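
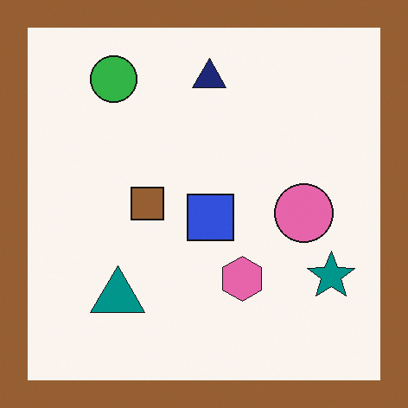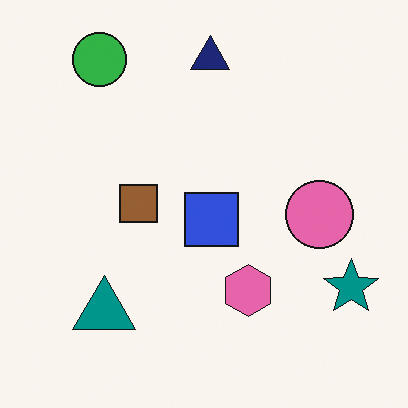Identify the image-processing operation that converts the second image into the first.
This is the original image framed with a brown border.

A solid brown frame runs around the edge of the first image, with the content slightly shrunk inside it.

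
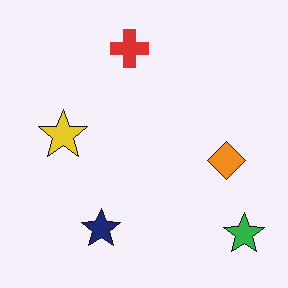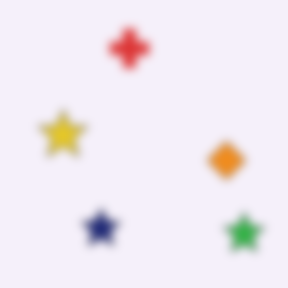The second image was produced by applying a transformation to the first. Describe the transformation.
The transformation is: moderately blurred.

Shape edges and outlines are uniformly softened across the whole image.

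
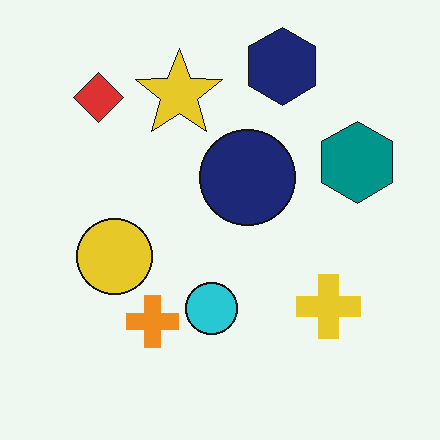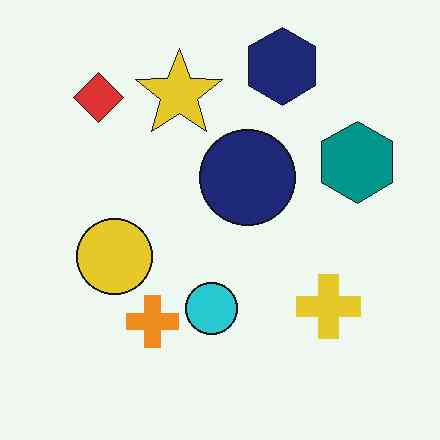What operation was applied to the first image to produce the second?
The second image is the first JPEG-compressed with visible artifacts.

Blocky 8×8 compression artifacts appear around shape edges and the flat background shows ringing — characteristic JPEG degradation.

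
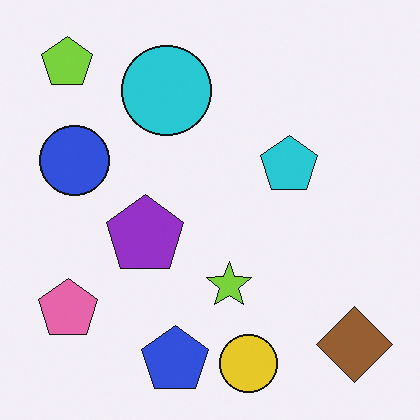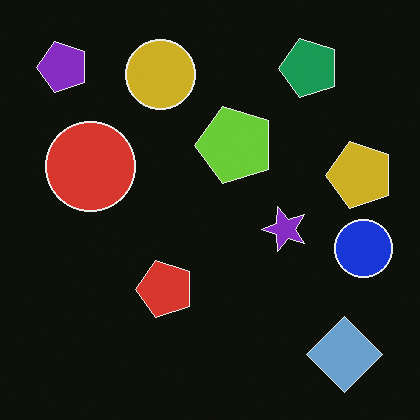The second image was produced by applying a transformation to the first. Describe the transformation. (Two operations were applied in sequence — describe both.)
The second image is the first color-inverted (negative), then transposed (reflected across the top-left ↔ bottom-right diagonal).

The light background has become dark and every shape's color is its complement — a photographic negative. Shapes have swapped their row and column positions — what was in the top-right is now in the bottom-left — a diagonal reflection.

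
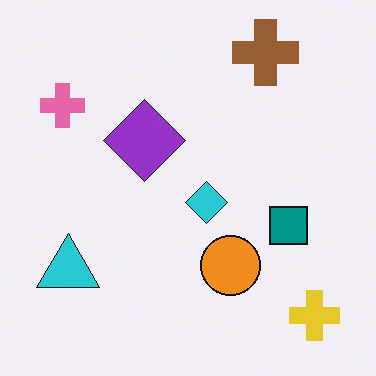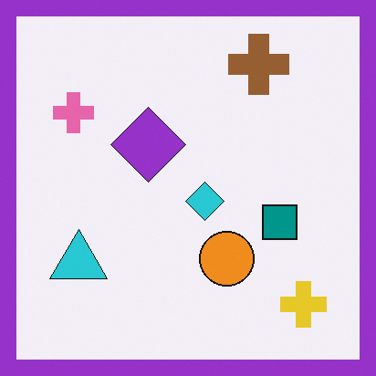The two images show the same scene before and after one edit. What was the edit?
The second image is the first framed with a purple border.

A solid purple frame runs around the edge of the second image, with the content slightly shrunk inside it.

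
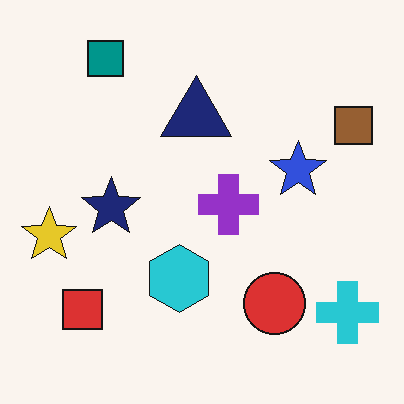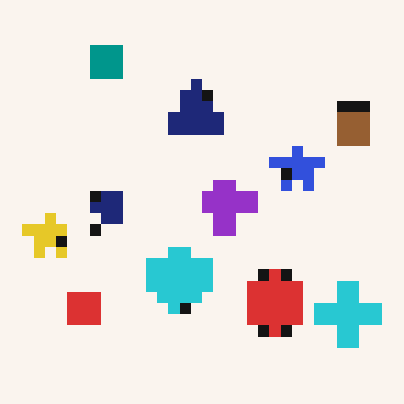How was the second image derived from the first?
This is the original image coarsely pixelated.

Shapes are reduced to large square blocks; fine edges and outlines are lost — a downscale-then-upscale (mosaic) effect.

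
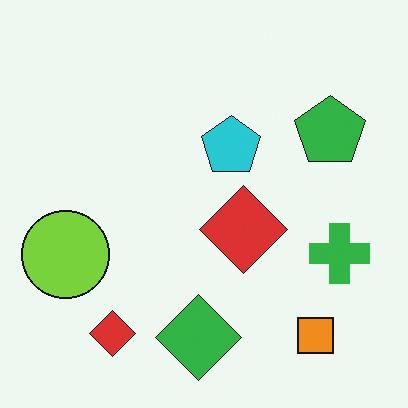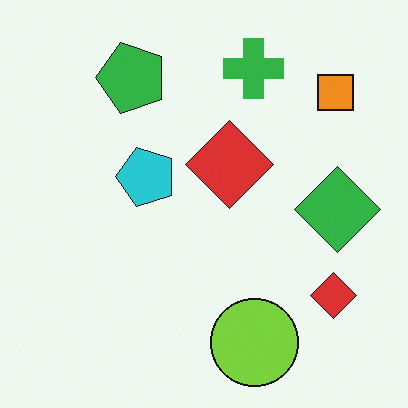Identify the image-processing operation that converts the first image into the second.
Rotated 90° counter-clockwise.

The orange square sits in the bottom-right of the first image and the top-right of the second — consistent with a whole-image 90° counter-clockwise rotation.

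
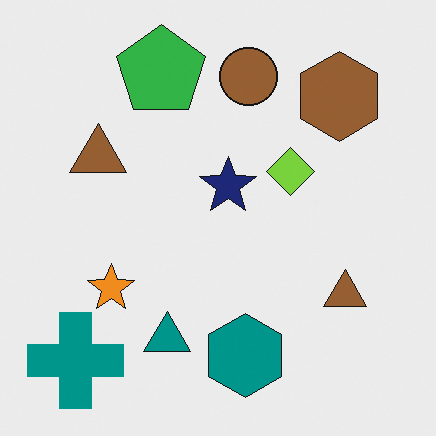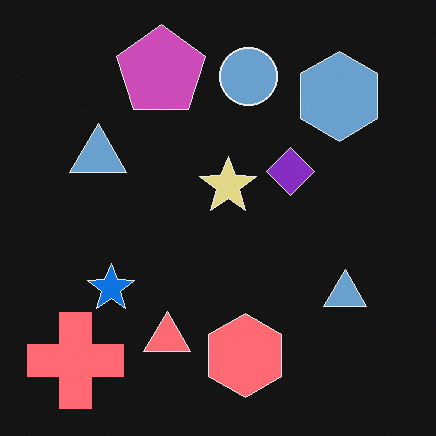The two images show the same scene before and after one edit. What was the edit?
The image was color-inverted (negative).

The light background has become dark and every shape's color is its complement — a photographic negative.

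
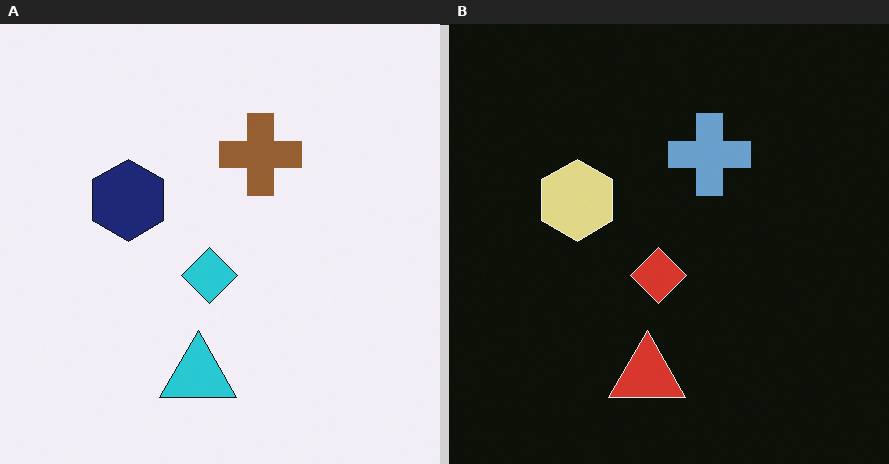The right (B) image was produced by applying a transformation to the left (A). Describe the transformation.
The image was color-inverted (negative).

The light background has become dark and every shape's color is its complement — a photographic negative.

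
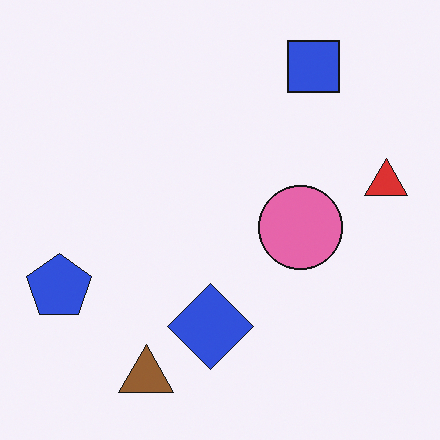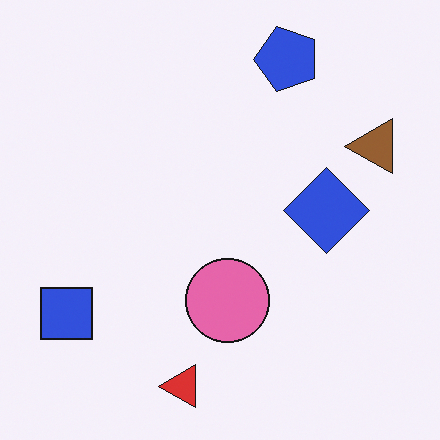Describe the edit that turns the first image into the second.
The transformation is: transposed (reflected across the top-left ↔ bottom-right diagonal).

Shapes have swapped their row and column positions — what was in the top-right is now in the bottom-left — a diagonal reflection.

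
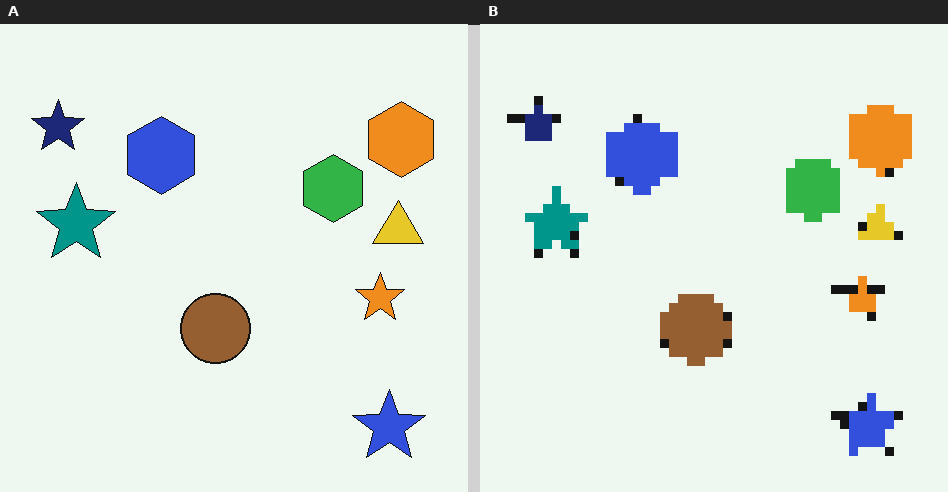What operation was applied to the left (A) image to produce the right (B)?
The image was heavily pixelated into large blocks.

Shapes are reduced to large square blocks; fine edges and outlines are lost — a downscale-then-upscale (mosaic) effect.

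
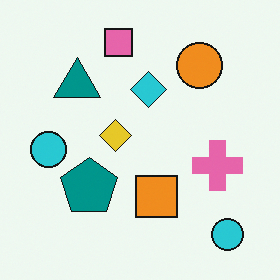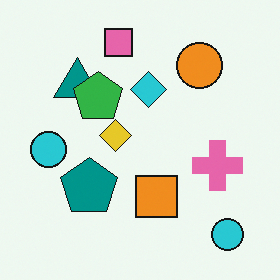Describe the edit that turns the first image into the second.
The second image is the first overlaid with an additional green pentagon.

A green pentagon appears in the second image that is absent from the first.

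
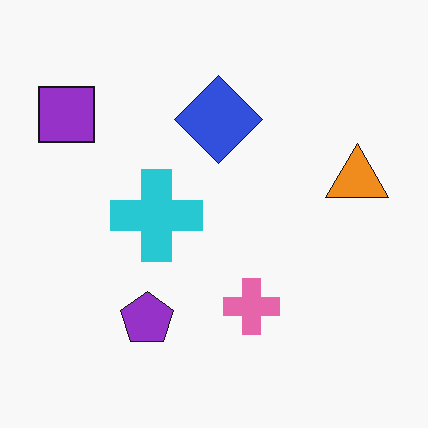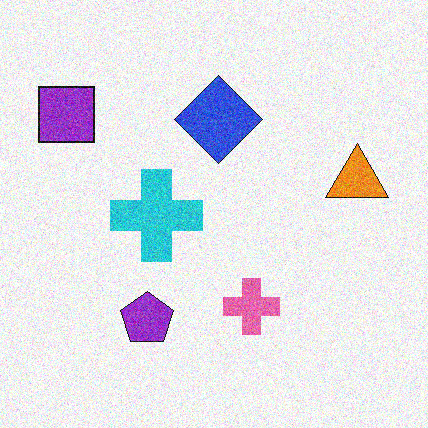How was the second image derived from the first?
The transformation is: degraded with visible gaussian noise.

Random speckle covers the whole image, including the flat background.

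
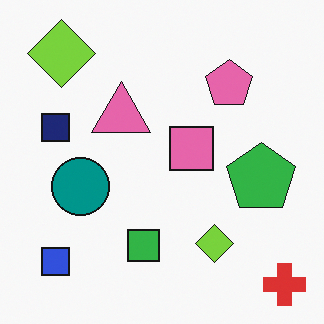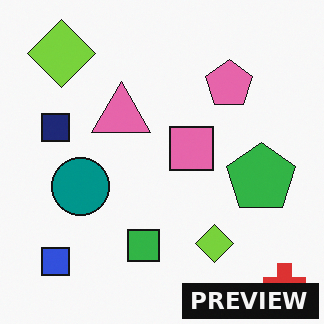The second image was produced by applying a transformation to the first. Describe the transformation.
It was watermarked with the text "PREVIEW" in the lower-right corner.

A dark label reading "PREVIEW" appears in the lower-right corner.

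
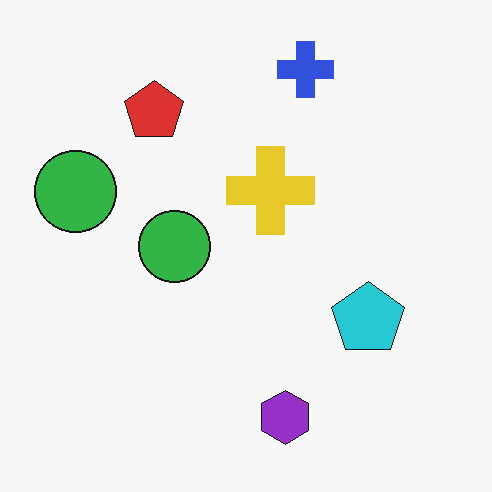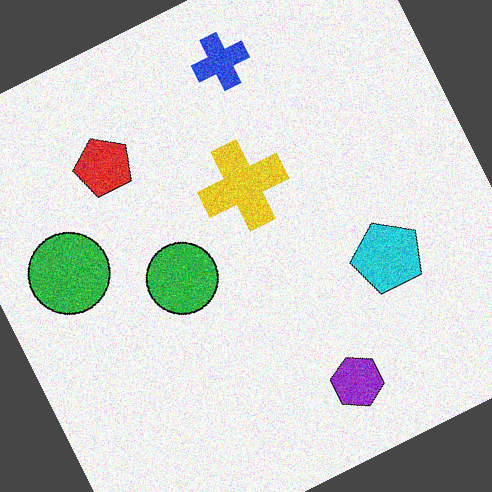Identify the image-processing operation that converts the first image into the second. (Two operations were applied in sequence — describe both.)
The transformation is: degraded with moderate additive noise, then rotated counter-clockwise by a moderate amount.

Random speckle covers the whole image, including the flat background. Every shape is tilted by the same angle and the image corners show triangular fill wedges — a whole-image rotation by a non-right angle.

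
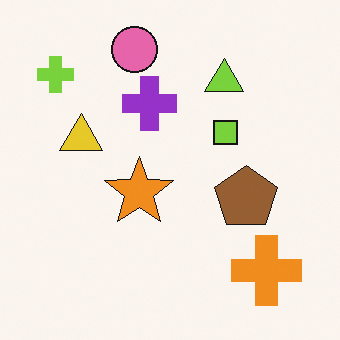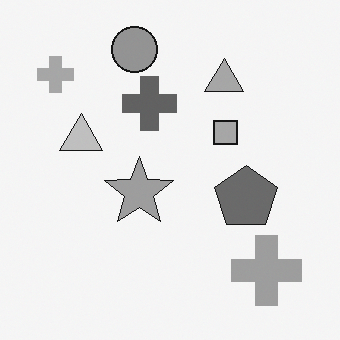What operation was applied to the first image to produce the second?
It was converted to grayscale.

All color is removed — every shape is now a shade of grey.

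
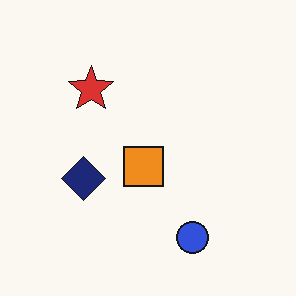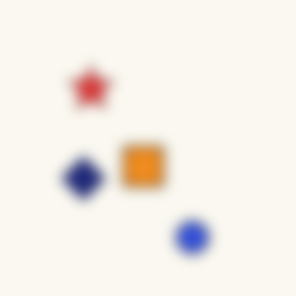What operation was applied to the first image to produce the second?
Strongly gaussian-blurred.

Shape edges and outlines are uniformly softened across the whole image.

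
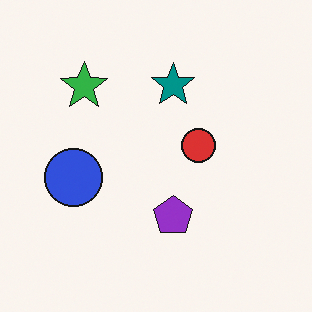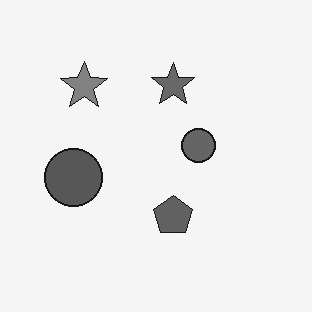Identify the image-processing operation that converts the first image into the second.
The second image is the first converted to grayscale.

All color is removed — every shape is now a shade of grey.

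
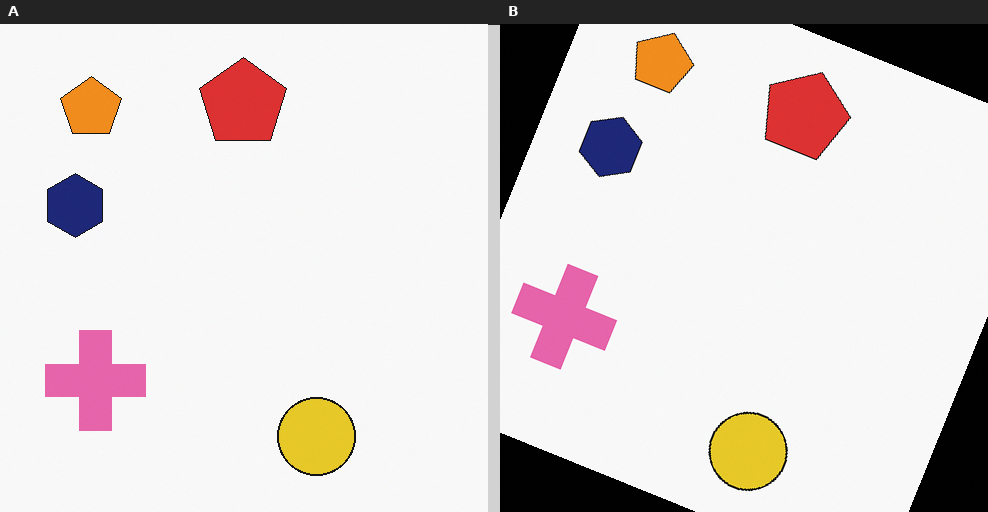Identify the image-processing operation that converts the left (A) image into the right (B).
It was rotated clockwise by a clearly visible amount.

Every shape is tilted by the same angle and the image corners show triangular fill wedges — a whole-image rotation by a non-right angle.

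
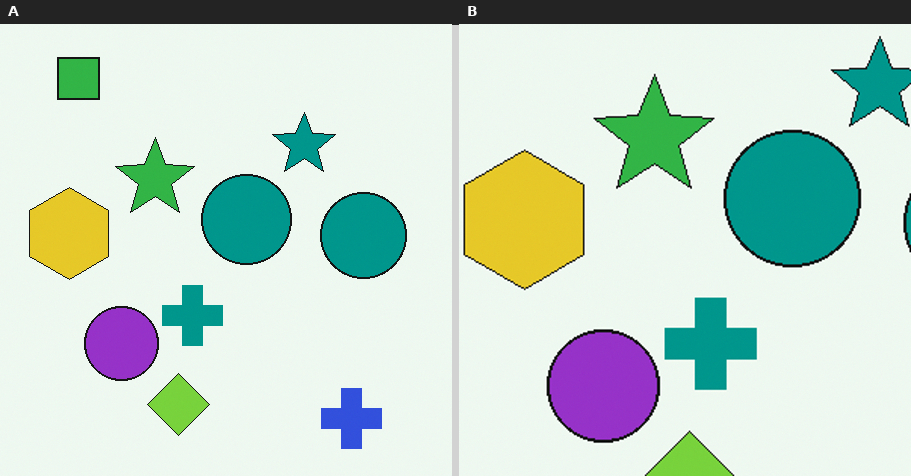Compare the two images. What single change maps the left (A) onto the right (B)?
Cropped slightly and scaled back up.

The visible shapes are larger and the field of view is narrower; shapes near the original edges may be partly or wholly outside the frame — a crop-and-rescale.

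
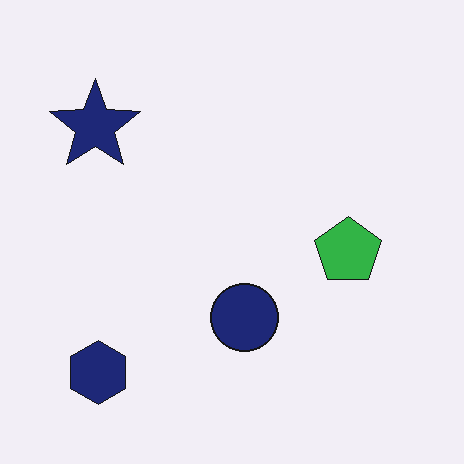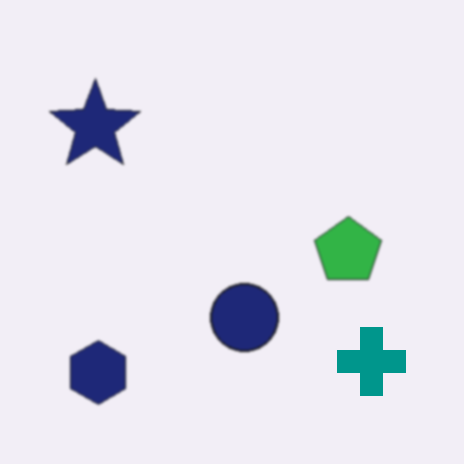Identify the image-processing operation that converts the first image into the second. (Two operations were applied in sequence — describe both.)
Given a subtle gaussian blur, then overlaid with an additional teal cross.

Shape edges and outlines are uniformly softened across the whole image. A teal cross appears in the second image that is absent from the first.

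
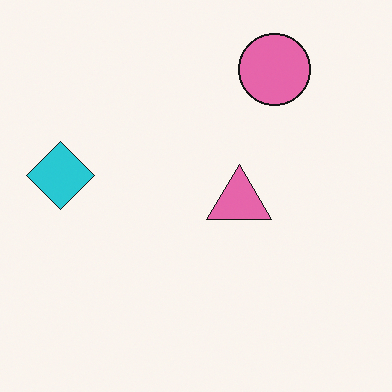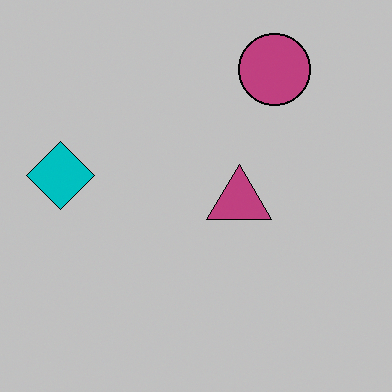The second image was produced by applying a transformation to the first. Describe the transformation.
Heavily posterized to just a handful of flat colors.

Each flat color has snapped to a coarser quantized level — most visibly, the near-white background has dropped to a flat grey.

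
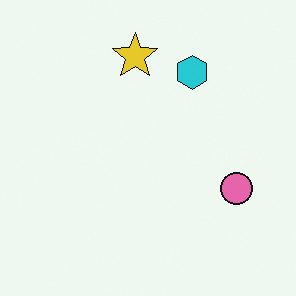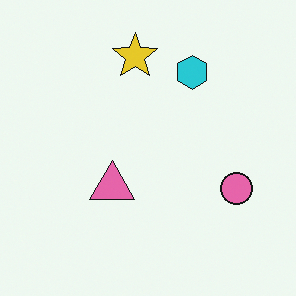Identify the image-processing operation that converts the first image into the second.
Overlaid with an additional pink triangle.

A pink triangle appears in the second image that is absent from the first.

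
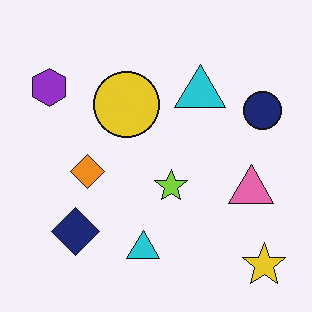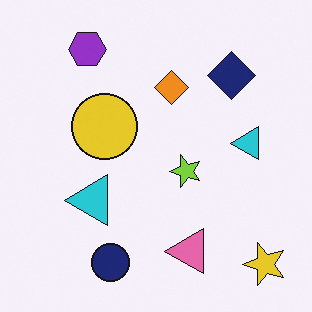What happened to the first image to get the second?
Transposed (reflected across the top-left ↔ bottom-right diagonal).

Shapes have swapped their row and column positions — what was in the top-right is now in the bottom-left — a diagonal reflection.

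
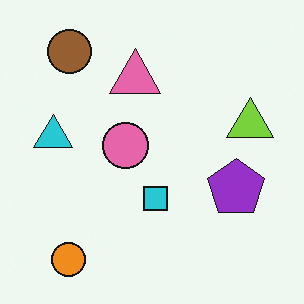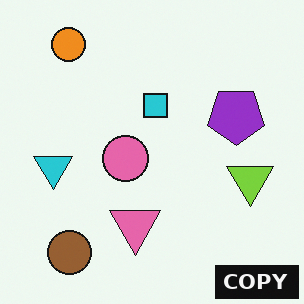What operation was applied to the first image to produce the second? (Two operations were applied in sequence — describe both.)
This is the original image flipped vertically (top ↔ bottom), then watermarked with the text "COPY" in the lower-right corner.

The orange circle is in the bottom-left of the first image and the top-left of the second — shapes on opposite sides of the horizontal midline have swapped in a mirror flip. A dark label reading "COPY" appears in the lower-right corner.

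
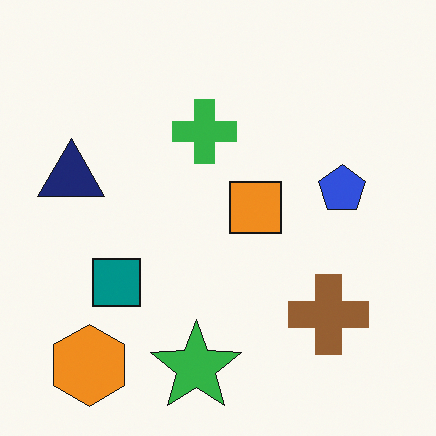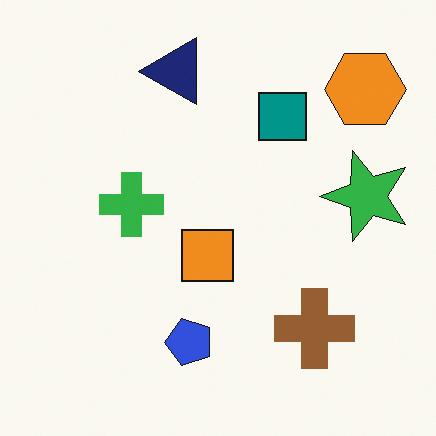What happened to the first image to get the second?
This is the original image transposed (reflected across the top-left ↔ bottom-right diagonal).

Shapes have swapped their row and column positions — what was in the top-right is now in the bottom-left — a diagonal reflection.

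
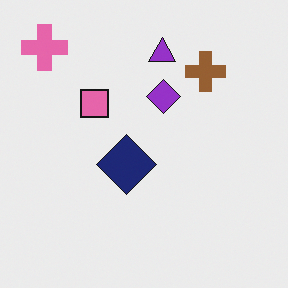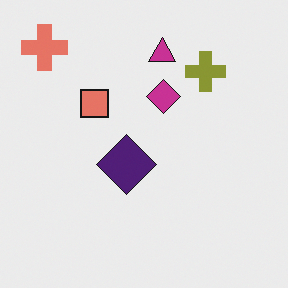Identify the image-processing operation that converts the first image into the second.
The image was hue-shifted slightly.

Every shape's color has rotated by the same amount around the hue wheel — a uniform hue shift.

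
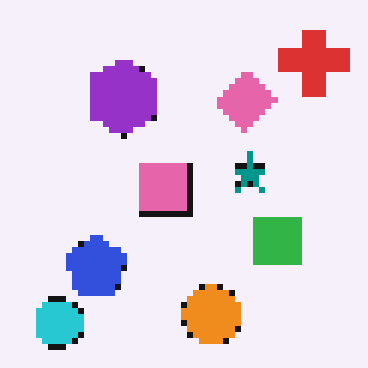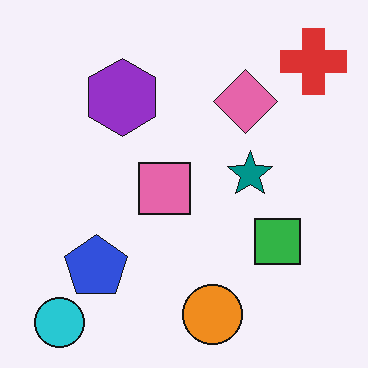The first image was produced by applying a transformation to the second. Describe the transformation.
The image was moderately pixelated.

Shapes are reduced to large square blocks; fine edges and outlines are lost — a downscale-then-upscale (mosaic) effect.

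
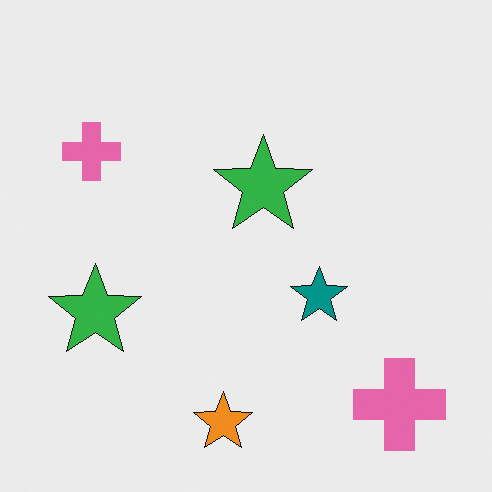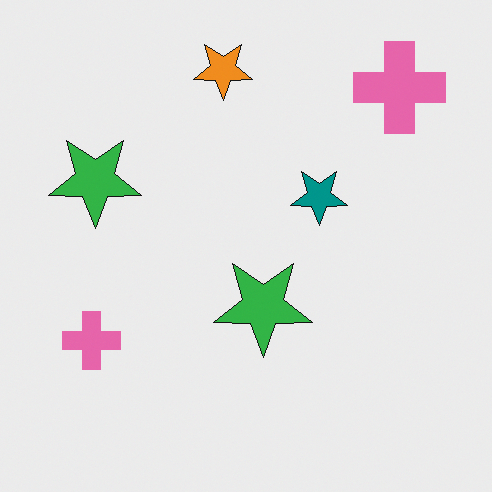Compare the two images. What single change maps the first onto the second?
The transformation is: flipped vertically (top ↔ bottom).

The orange star is in the bottom of the first image and the top of the second — shapes on opposite sides of the horizontal midline have swapped in a mirror flip.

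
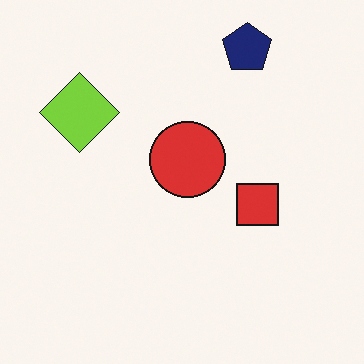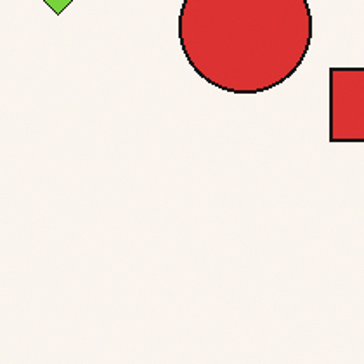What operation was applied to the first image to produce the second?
The transformation is: cropped tightly and scaled back up.

The visible shapes are larger and the field of view is narrower; shapes near the original edges may be partly or wholly outside the frame — a crop-and-rescale.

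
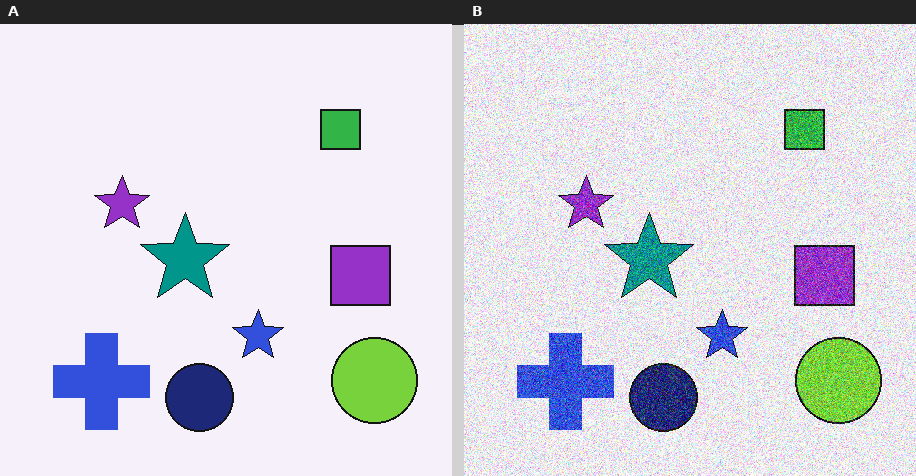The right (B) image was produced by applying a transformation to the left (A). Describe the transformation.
The transformation is: degraded with a thick layer of grain.

Random speckle covers the whole image, including the flat background.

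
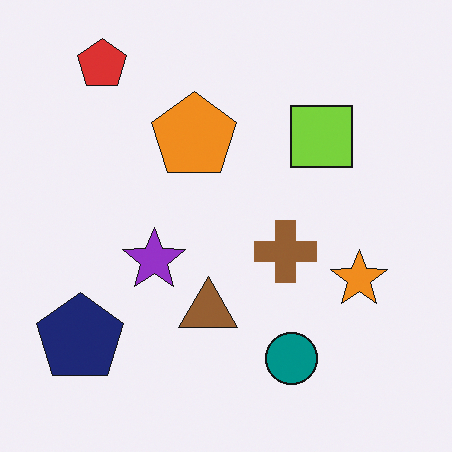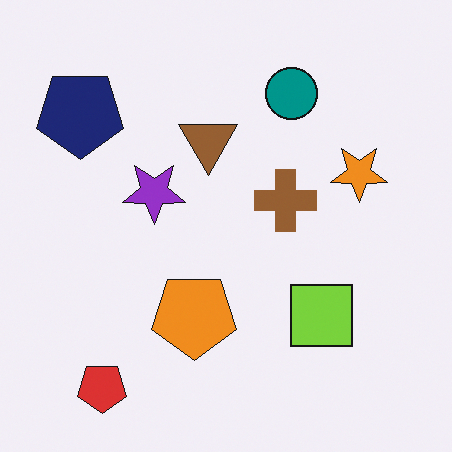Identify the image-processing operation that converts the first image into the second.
This is the original image flipped vertically (top ↔ bottom).

The red pentagon is in the top-left of the first image and the bottom-left of the second — shapes on opposite sides of the horizontal midline have swapped in a mirror flip.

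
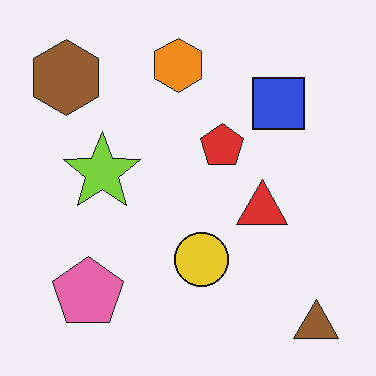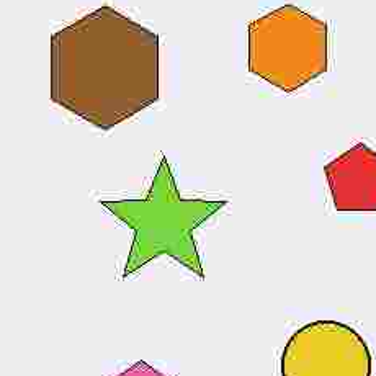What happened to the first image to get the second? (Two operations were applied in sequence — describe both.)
The transformation is: degraded with heavy JPEG compression, then cropped tightly and scaled back up.

Blocky 8×8 compression artifacts appear around shape edges and the flat background shows ringing — characteristic JPEG degradation. The visible shapes are larger and the field of view is narrower; shapes near the original edges may be partly or wholly outside the frame — a crop-and-rescale.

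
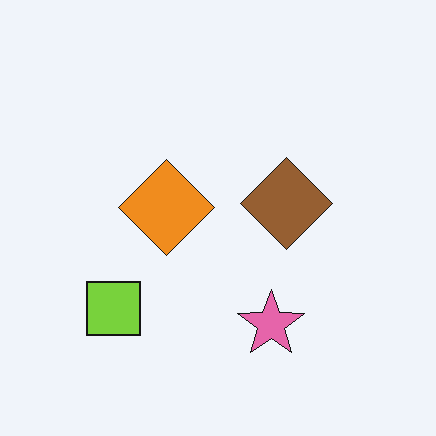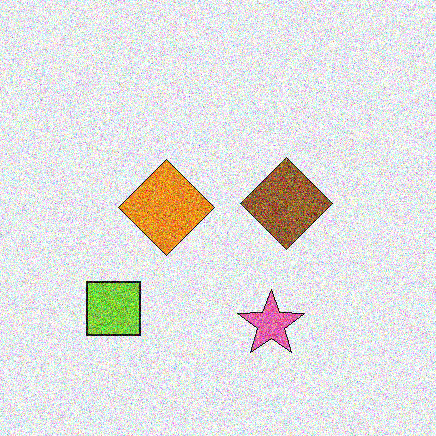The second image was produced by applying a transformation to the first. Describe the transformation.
This is the original image degraded with strong gaussian noise.

Random speckle covers the whole image, including the flat background.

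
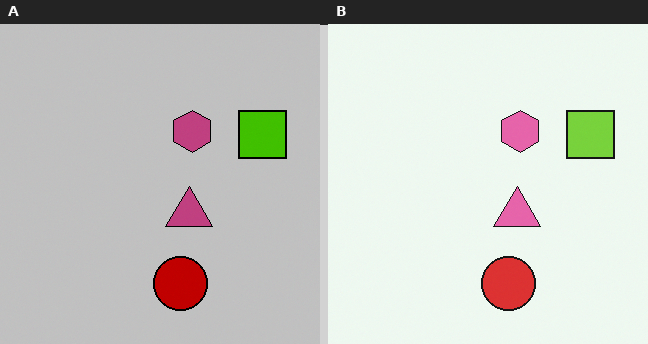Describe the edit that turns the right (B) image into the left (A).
It was heavily posterized to just a handful of flat colors.

Each flat color has snapped to a coarser quantized level — most visibly, the near-white background has dropped to a flat grey.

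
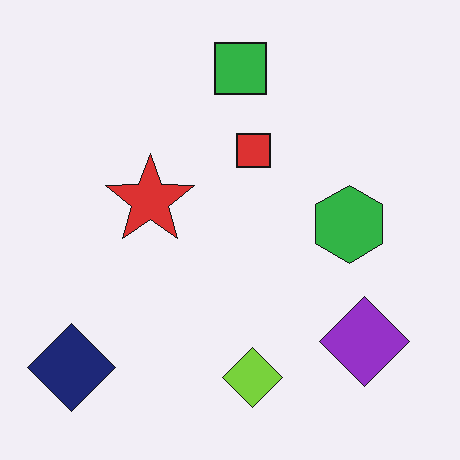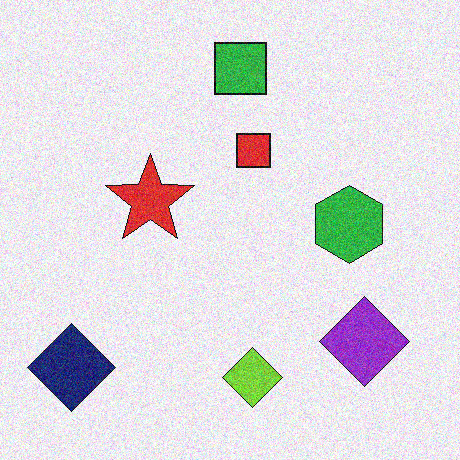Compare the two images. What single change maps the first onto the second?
This is the original image degraded with visible gaussian noise.

Random speckle covers the whole image, including the flat background.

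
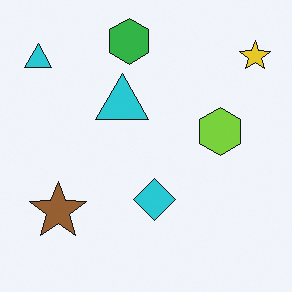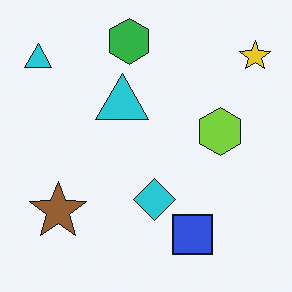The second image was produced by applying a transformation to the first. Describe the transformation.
It was overlaid with an additional blue square.

A blue square appears in the second image that is absent from the first.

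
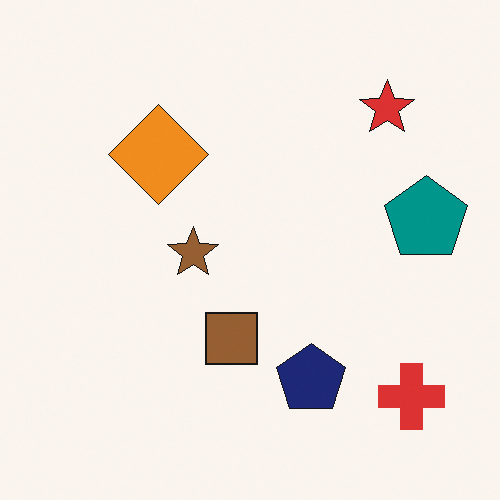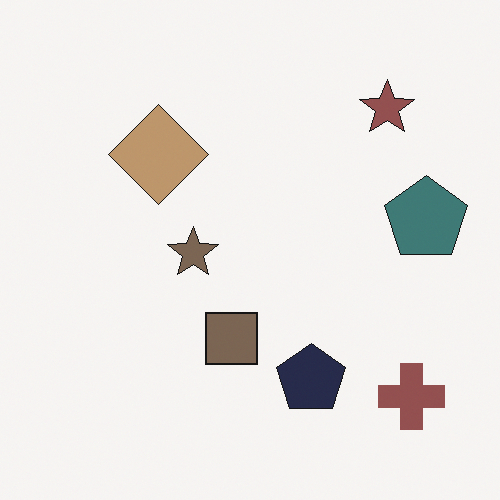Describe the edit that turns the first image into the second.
The image was heavily desaturated.

All colors are more muted and greyish — a global saturation change.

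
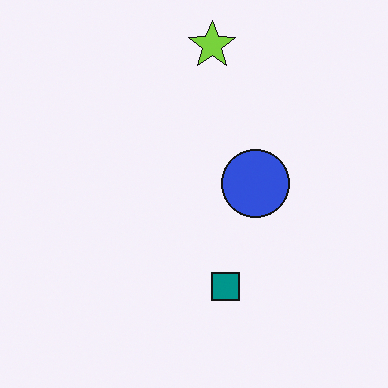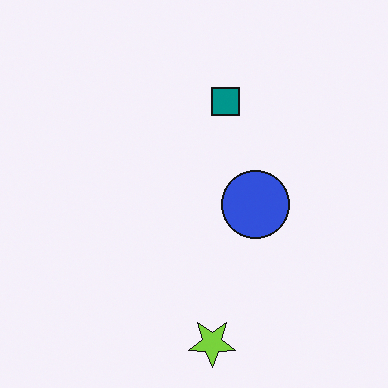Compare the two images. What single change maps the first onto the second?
This is the original image flipped vertically (top ↔ bottom).

The lime star is in the top of the first image and the bottom of the second — shapes on opposite sides of the horizontal midline have swapped in a mirror flip.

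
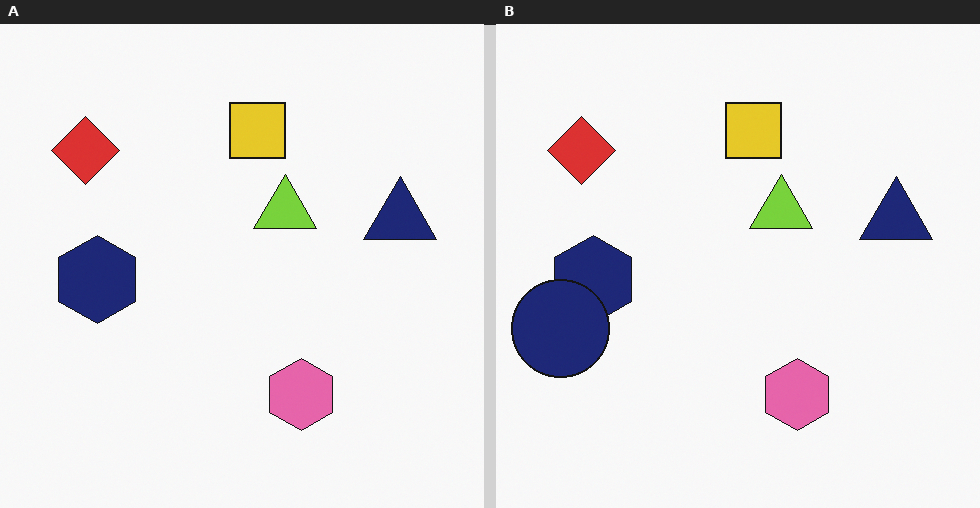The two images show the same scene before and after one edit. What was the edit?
The image was overlaid with an additional navy circle.

A navy circle appears in the right (B) image that is absent from the left (A).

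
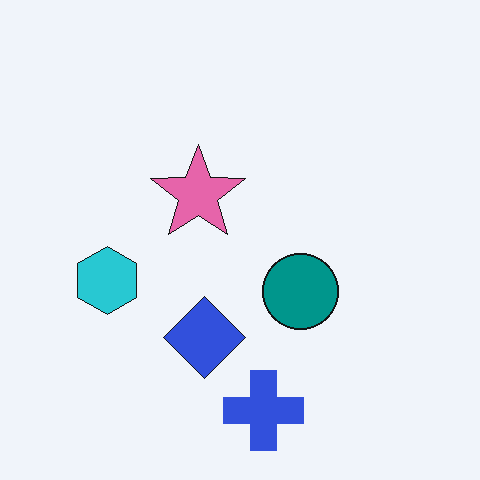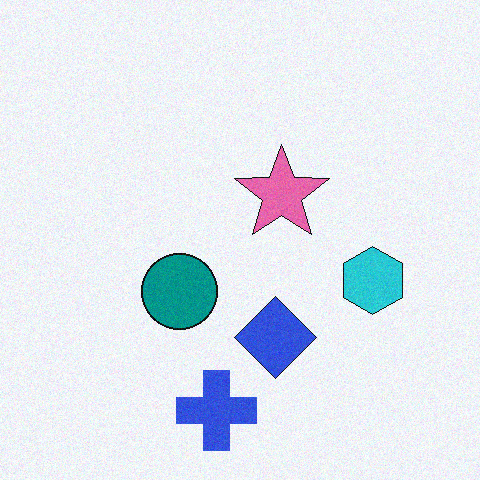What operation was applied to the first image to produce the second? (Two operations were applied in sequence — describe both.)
Degraded with a light layer of grain, then flipped horizontally (left ↔ right).

Random speckle covers the whole image, including the flat background. The cyan hexagon is in the left of the first image and the right of the second — shapes on opposite sides of the vertical midline have swapped in a mirror flip.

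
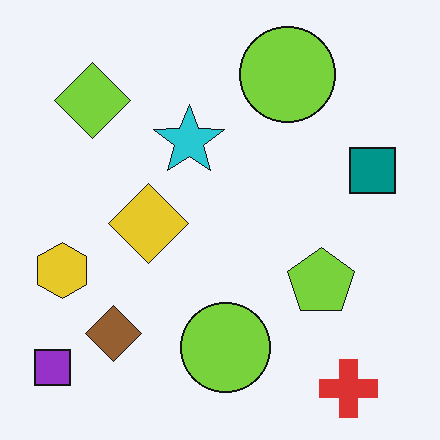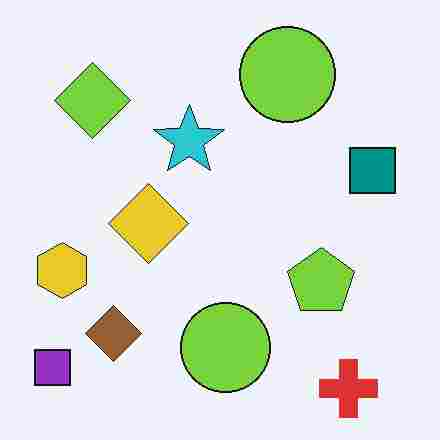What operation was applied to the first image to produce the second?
Degraded with heavy JPEG compression.

Blocky 8×8 compression artifacts appear around shape edges and the flat background shows ringing — characteristic JPEG degradation.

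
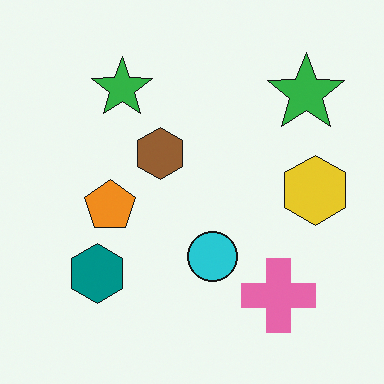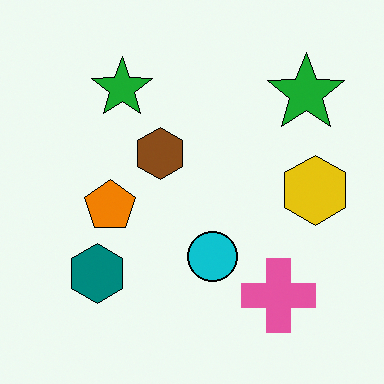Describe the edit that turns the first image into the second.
Given slightly increased contrast.

Tones are pushed away from mid-grey across the whole image — a global contrast change.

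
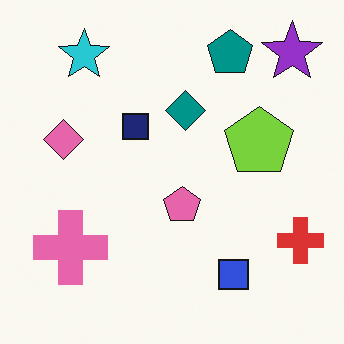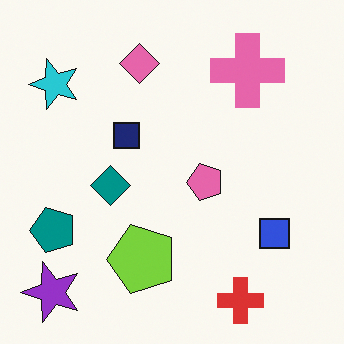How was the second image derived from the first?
The transformation is: transposed (reflected across the top-left ↔ bottom-right diagonal).

Shapes have swapped their row and column positions — what was in the top-right is now in the bottom-left — a diagonal reflection.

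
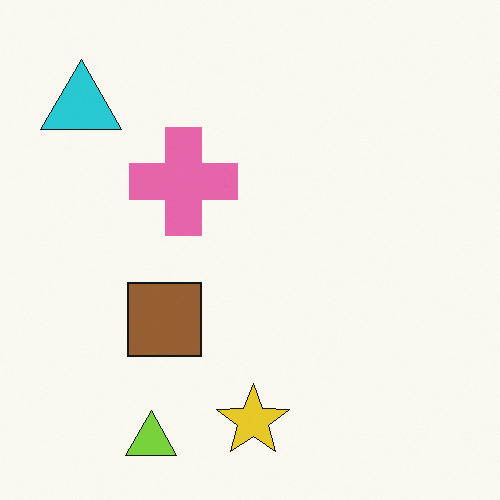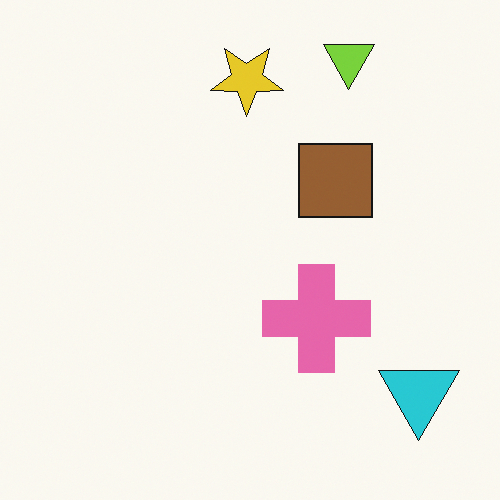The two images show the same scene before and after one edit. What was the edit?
It was rotated 180°.

The cyan triangle sits in the top-left of the first image and the bottom-right of the second — consistent with a whole-image 180° rotation.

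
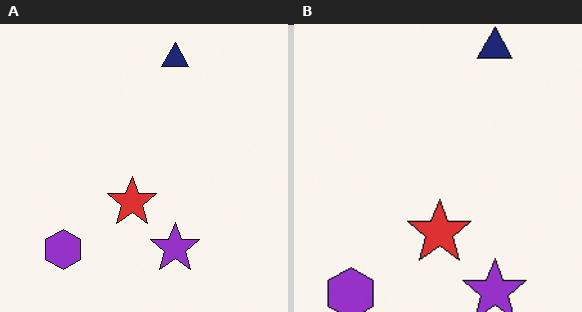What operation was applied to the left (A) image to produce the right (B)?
This is the original image cropped to a modestly smaller region and rescaled.

The visible shapes are larger and the field of view is narrower; shapes near the original edges may be partly or wholly outside the frame — a crop-and-rescale.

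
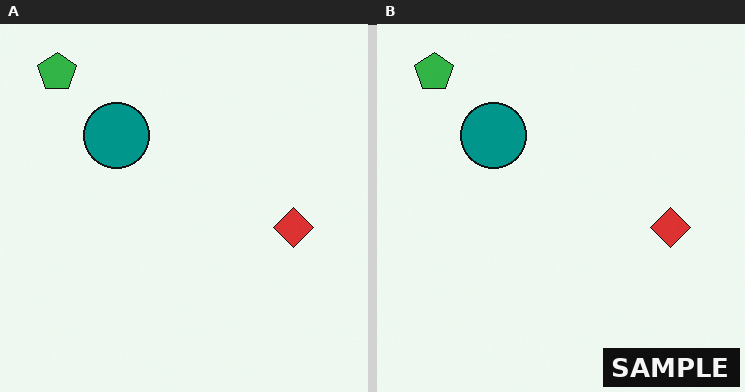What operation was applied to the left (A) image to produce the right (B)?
The right (B) image is the left (A) watermarked with the text "SAMPLE" in the lower-right corner.

A dark label reading "SAMPLE" appears in the lower-right corner.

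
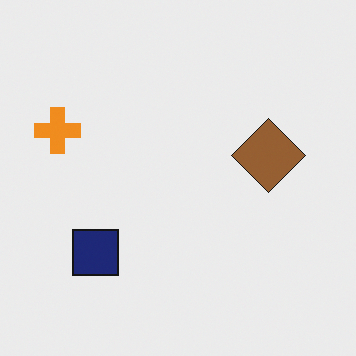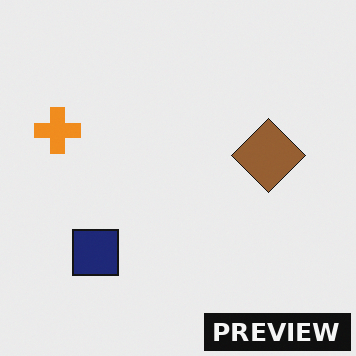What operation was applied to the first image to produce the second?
The transformation is: watermarked with the text "PREVIEW" in the lower-right corner.

A dark label reading "PREVIEW" appears in the lower-right corner.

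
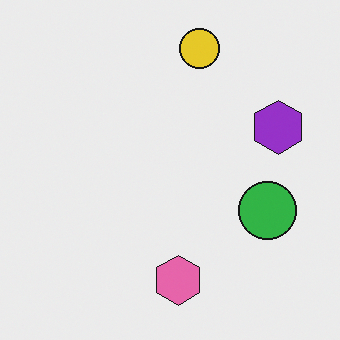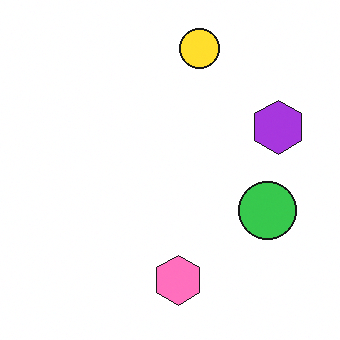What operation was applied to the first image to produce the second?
The image was brightened a little.

Every pixel — background and shapes alike — is uniformly brightened.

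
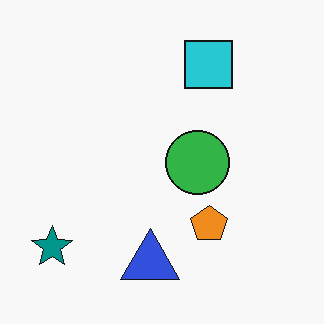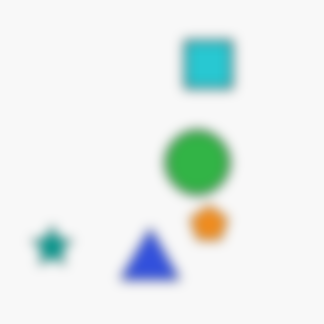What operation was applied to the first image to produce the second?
It was strongly gaussian-blurred.

Shape edges and outlines are uniformly softened across the whole image.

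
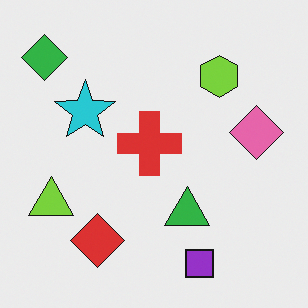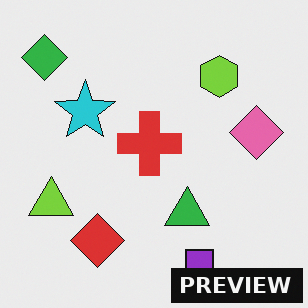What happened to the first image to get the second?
It was watermarked with the text "PREVIEW" in the lower-right corner.

A dark label reading "PREVIEW" appears in the lower-right corner.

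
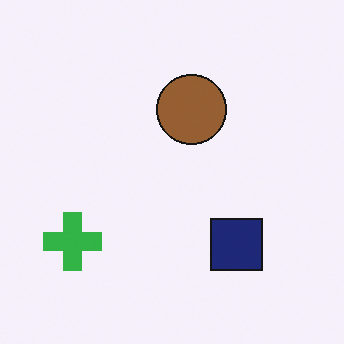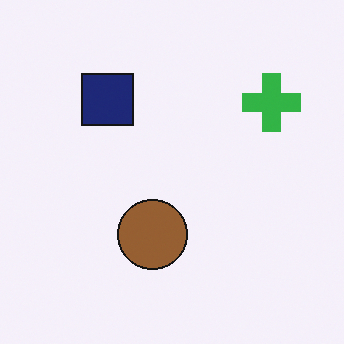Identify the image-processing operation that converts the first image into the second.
Rotated 180°.

The green cross sits in the bottom-left of the first image and the top-right of the second — consistent with a whole-image 180° rotation.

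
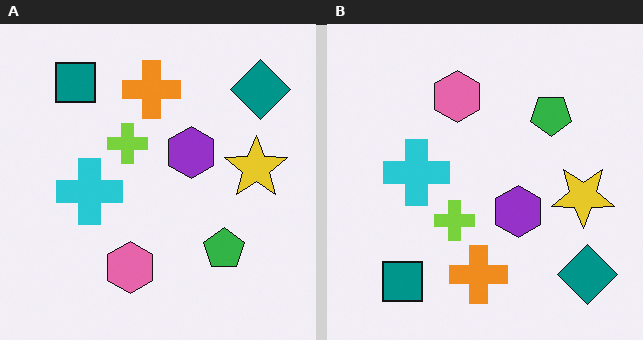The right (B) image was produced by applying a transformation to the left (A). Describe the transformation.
The right (B) image is the left (A) flipped vertically (top ↔ bottom).

The teal square is in the top-left of the left (A) image and the bottom-left of the right (B) — shapes on opposite sides of the horizontal midline have swapped in a mirror flip.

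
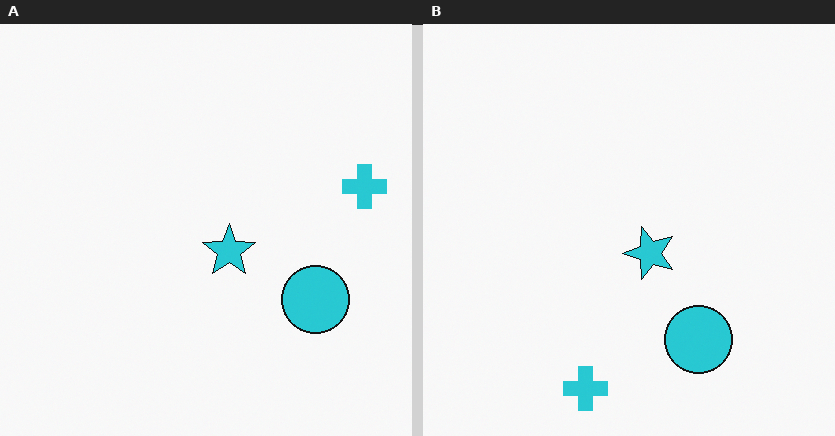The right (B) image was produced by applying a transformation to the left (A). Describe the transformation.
Transposed (reflected across the top-left ↔ bottom-right diagonal).

Shapes have swapped their row and column positions — what was in the top-right is now in the bottom-left — a diagonal reflection.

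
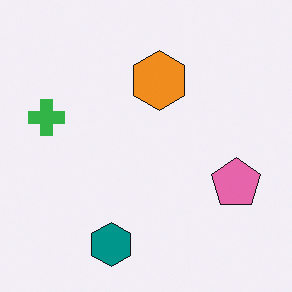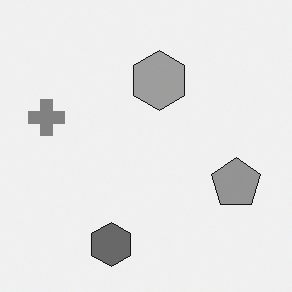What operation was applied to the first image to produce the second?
This is the original image converted to grayscale.

All color is removed — every shape is now a shade of grey.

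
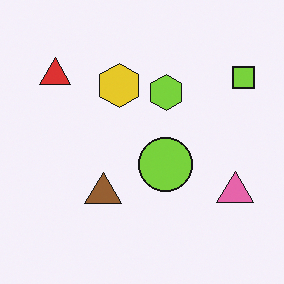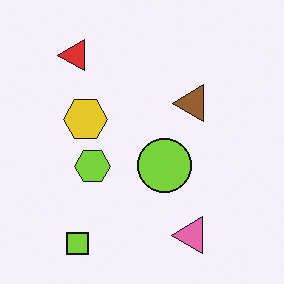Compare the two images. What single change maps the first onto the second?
Transposed (reflected across the top-left ↔ bottom-right diagonal).

Shapes have swapped their row and column positions — what was in the top-right is now in the bottom-left — a diagonal reflection.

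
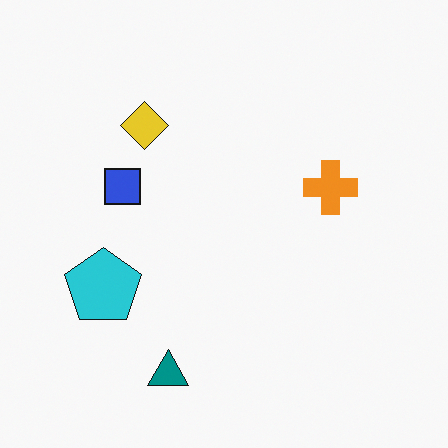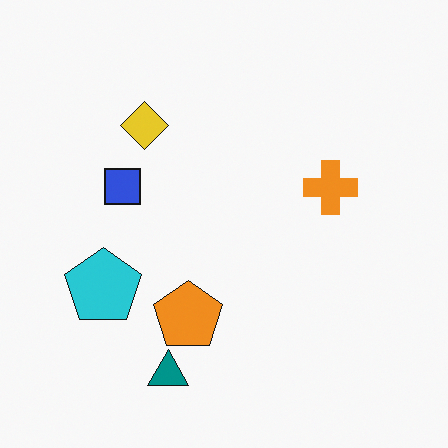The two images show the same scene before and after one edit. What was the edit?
This is the original image overlaid with an additional orange pentagon.

An orange pentagon appears in the second image that is absent from the first.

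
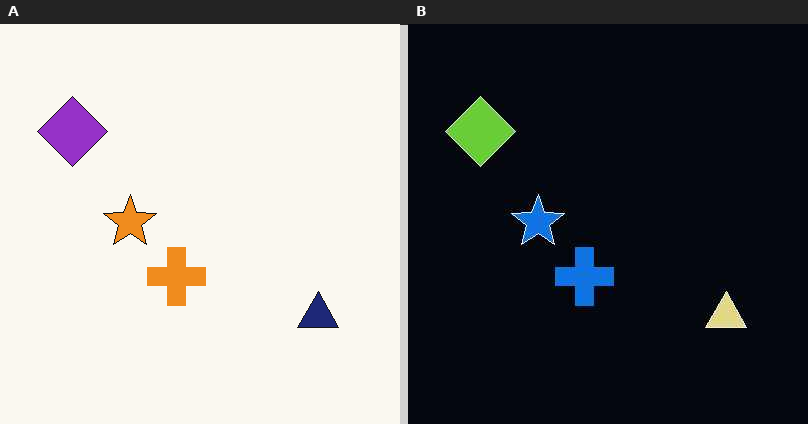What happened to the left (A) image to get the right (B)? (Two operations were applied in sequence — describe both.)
The image was color-inverted (negative), then JPEG-compressed with visible artifacts.

The light background has become dark and every shape's color is its complement — a photographic negative. Blocky 8×8 compression artifacts appear around shape edges and the flat background shows ringing — characteristic JPEG degradation.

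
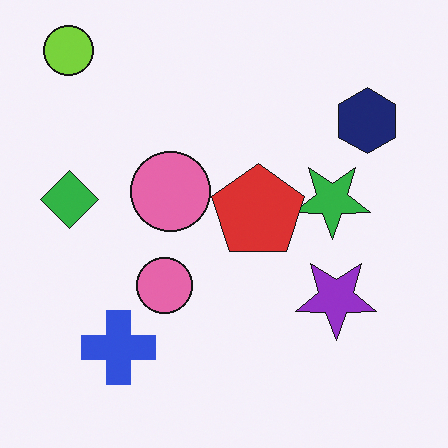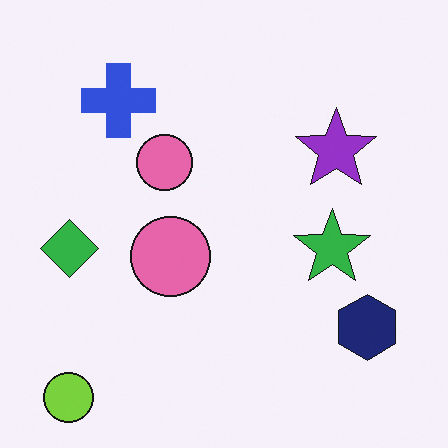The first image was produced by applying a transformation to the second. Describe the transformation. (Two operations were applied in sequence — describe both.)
The first image is the second flipped vertically (top ↔ bottom), then overlaid with an additional red pentagon.

The lime circle is in the bottom-left of the second image and the top-left of the first — shapes on opposite sides of the horizontal midline have swapped in a mirror flip. A red pentagon appears in the first image that is absent from the second.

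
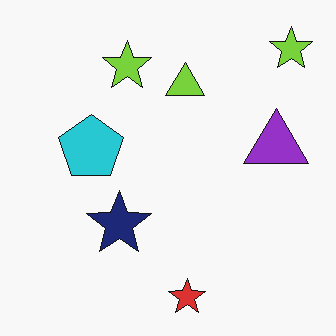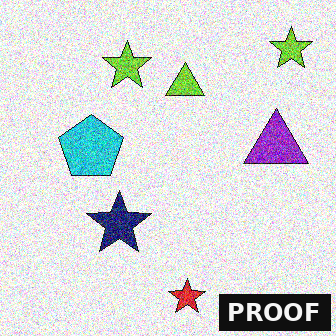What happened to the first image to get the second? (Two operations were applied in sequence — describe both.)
The image was degraded with heavy additive noise, then watermarked with the text "PROOF" in the lower-right corner.

Random speckle covers the whole image, including the flat background. A dark label reading "PROOF" appears in the lower-right corner.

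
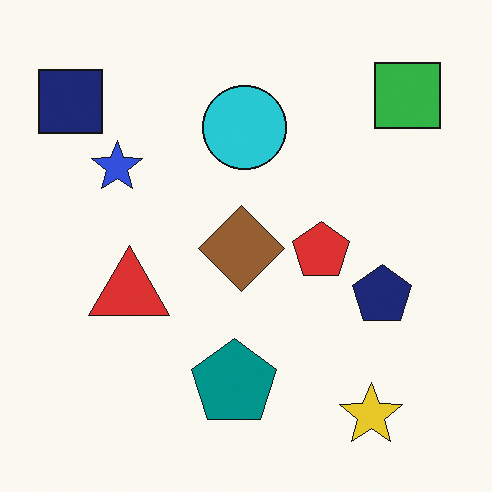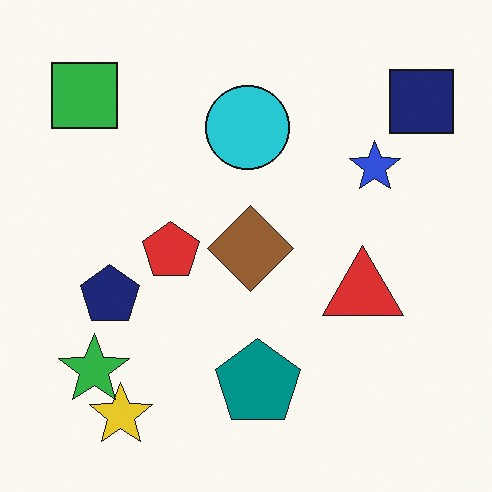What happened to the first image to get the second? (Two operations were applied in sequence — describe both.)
This is the original image flipped horizontally (left ↔ right), then overlaid with an additional green star.

The navy square is in the top-left of the first image and the top-right of the second — shapes on opposite sides of the vertical midline have swapped in a mirror flip. A green star appears in the second image that is absent from the first.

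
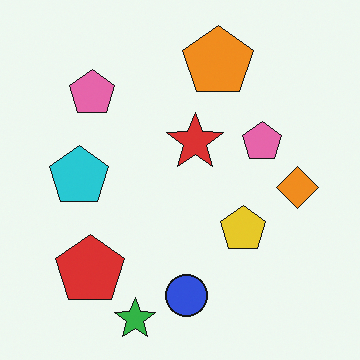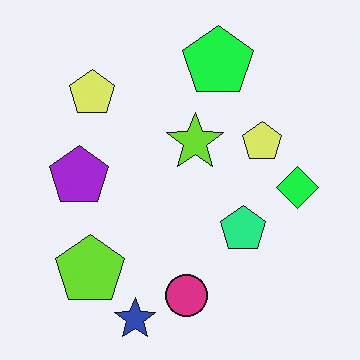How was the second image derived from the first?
The image was hue-shifted noticeably.

Every shape's color has rotated by the same amount around the hue wheel — a uniform hue shift.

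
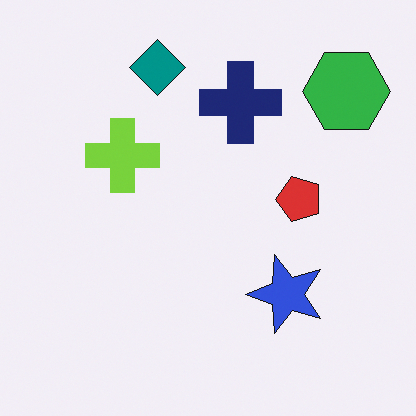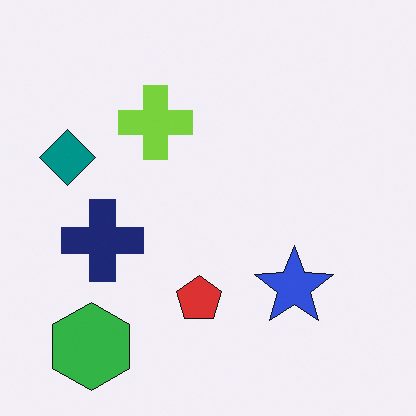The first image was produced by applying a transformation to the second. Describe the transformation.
This is the original image transposed (reflected across the top-left ↔ bottom-right diagonal).

Shapes have swapped their row and column positions — what was in the top-right is now in the bottom-left — a diagonal reflection.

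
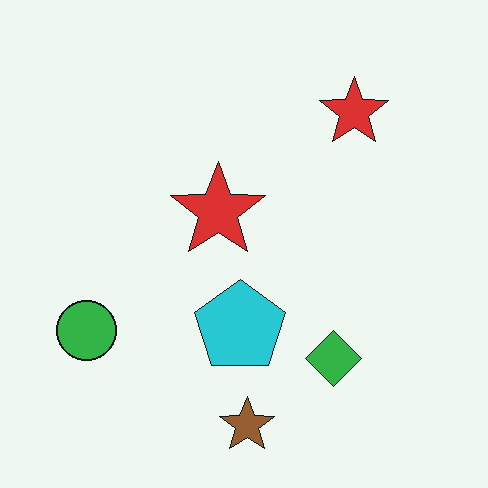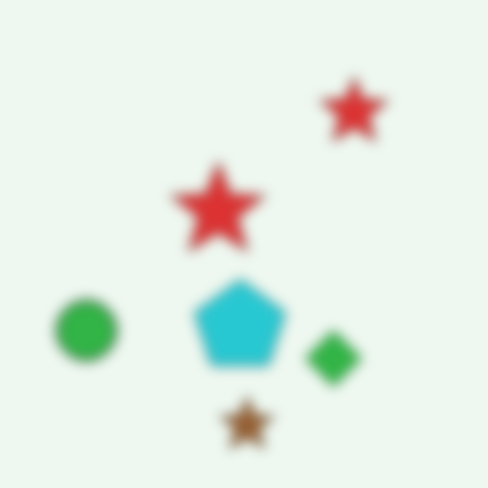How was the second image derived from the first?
The second image is the first strongly gaussian-blurred.

Shape edges and outlines are uniformly softened across the whole image.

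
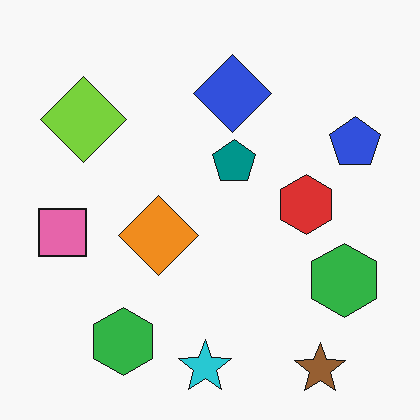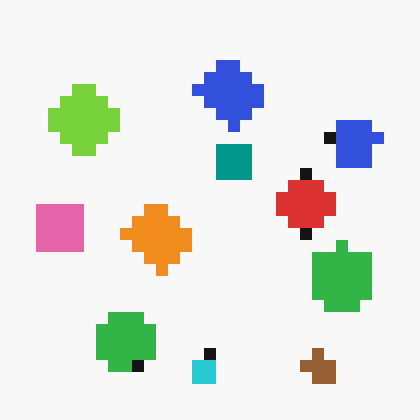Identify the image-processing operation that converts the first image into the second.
The image was coarsely pixelated.

Shapes are reduced to large square blocks; fine edges and outlines are lost — a downscale-then-upscale (mosaic) effect.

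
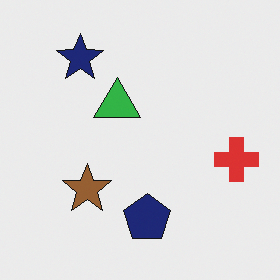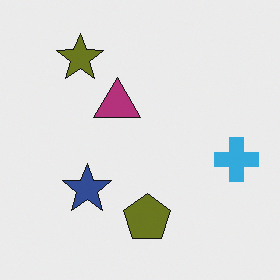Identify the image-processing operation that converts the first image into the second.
The second image is the first hue-shifted through roughly half the color wheel.

Every shape's color has rotated by the same amount around the hue wheel — a uniform hue shift.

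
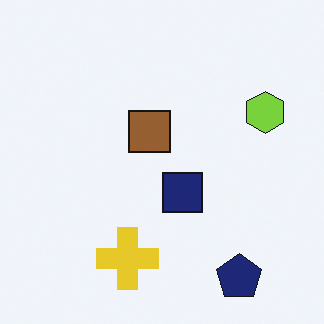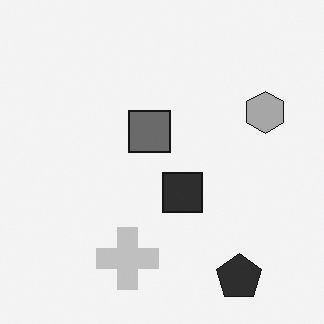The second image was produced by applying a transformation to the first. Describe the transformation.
The second image is the first converted to grayscale.

All color is removed — every shape is now a shade of grey.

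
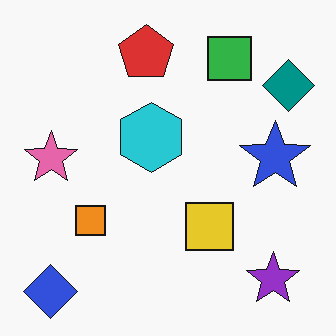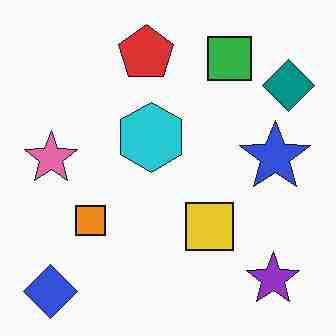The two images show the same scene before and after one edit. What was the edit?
The transformation is: degraded with heavy JPEG compression.

Blocky 8×8 compression artifacts appear around shape edges and the flat background shows ringing — characteristic JPEG degradation.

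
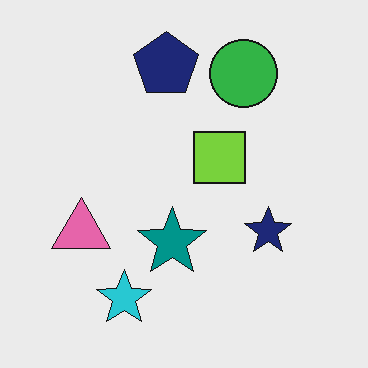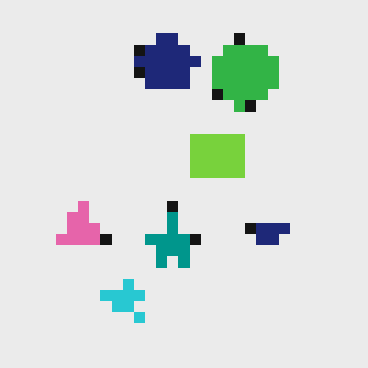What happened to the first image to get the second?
This is the original image heavily pixelated into large blocks.

Shapes are reduced to large square blocks; fine edges and outlines are lost — a downscale-then-upscale (mosaic) effect.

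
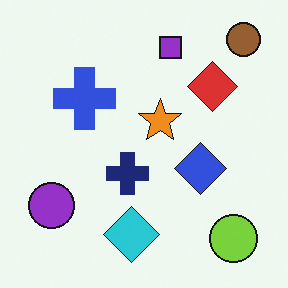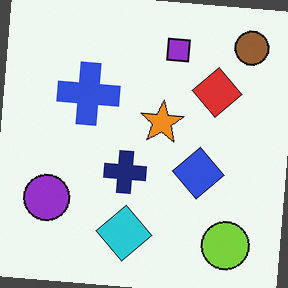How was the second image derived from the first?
It was rotated clockwise by a small amount.

Every shape is tilted by the same angle and the image corners show triangular fill wedges — a whole-image rotation by a non-right angle.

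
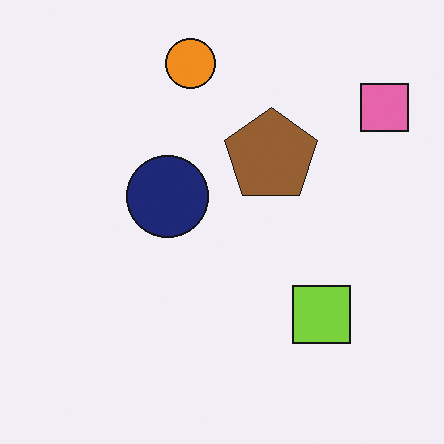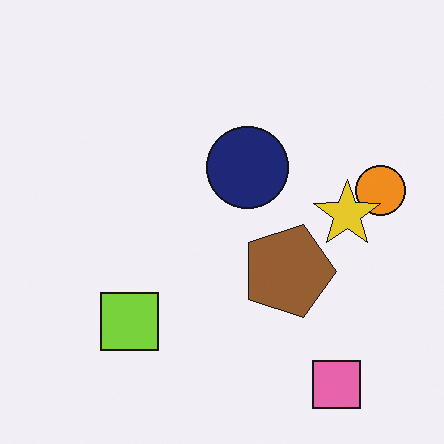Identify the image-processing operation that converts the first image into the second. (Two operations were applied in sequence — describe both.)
The image was rotated 90° clockwise, then overlaid with an additional yellow star.

The pink square sits in the top-right of the first image and the bottom-right of the second — consistent with a whole-image 90° clockwise rotation. A yellow star appears in the second image that is absent from the first.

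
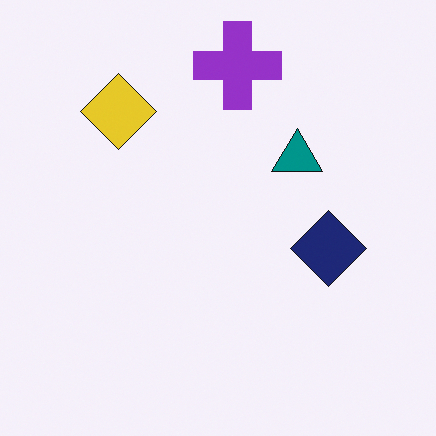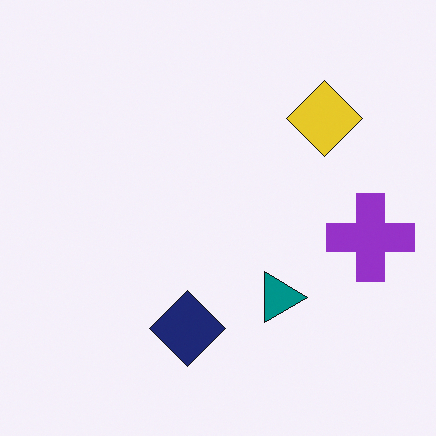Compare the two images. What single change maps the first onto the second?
The image was rotated 90° clockwise.

The purple cross sits in the top of the first image and the right of the second — consistent with a whole-image 90° clockwise rotation.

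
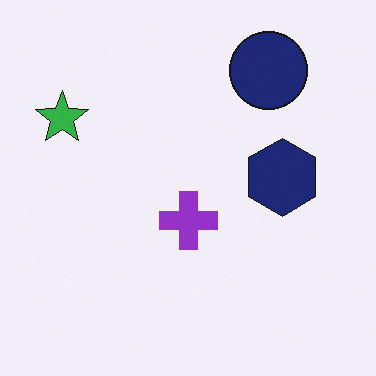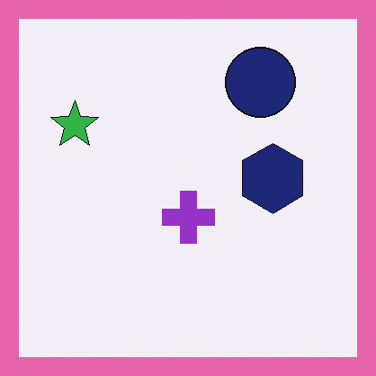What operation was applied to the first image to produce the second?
The transformation is: framed with a pink border.

A solid pink frame runs around the edge of the second image, with the content slightly shrunk inside it.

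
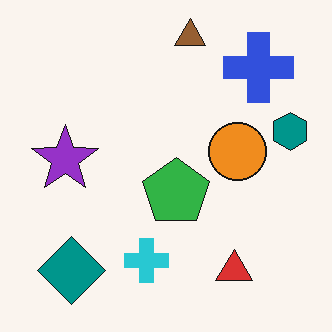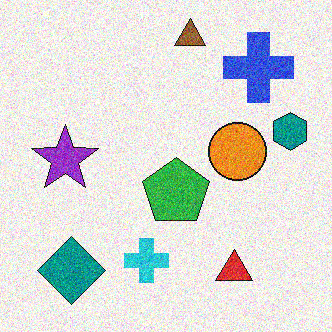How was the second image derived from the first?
The second image is the first degraded with strong gaussian noise.

Random speckle covers the whole image, including the flat background.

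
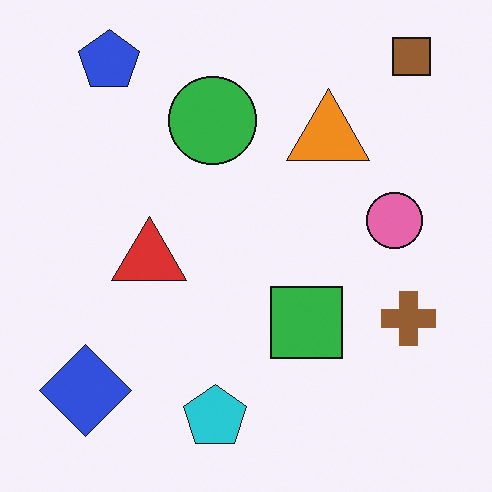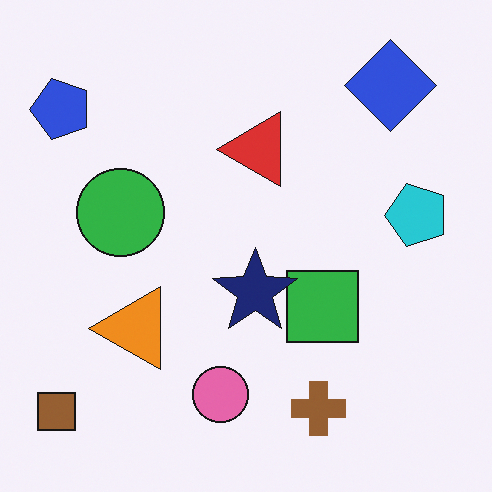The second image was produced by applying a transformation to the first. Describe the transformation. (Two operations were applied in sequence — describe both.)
The image was transposed (reflected across the top-left ↔ bottom-right diagonal), then overlaid with an additional navy star.

Shapes have swapped their row and column positions — what was in the top-right is now in the bottom-left — a diagonal reflection. A navy star appears in the second image that is absent from the first.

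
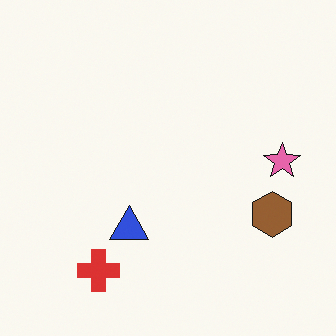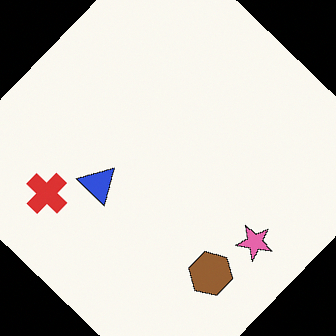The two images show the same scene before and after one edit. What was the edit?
The transformation is: rotated clockwise by a large amount — several tens of degrees.

Every shape is tilted by the same angle and the image corners show triangular fill wedges — a whole-image rotation by a non-right angle.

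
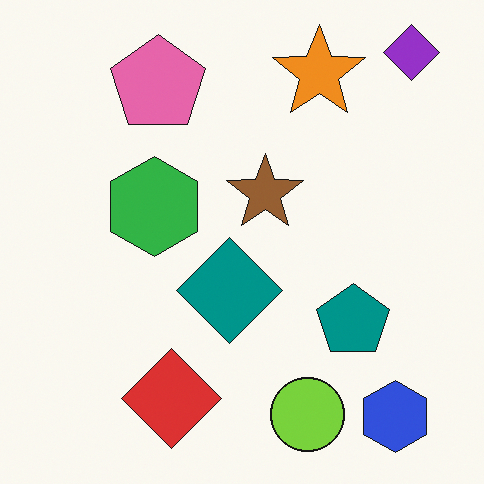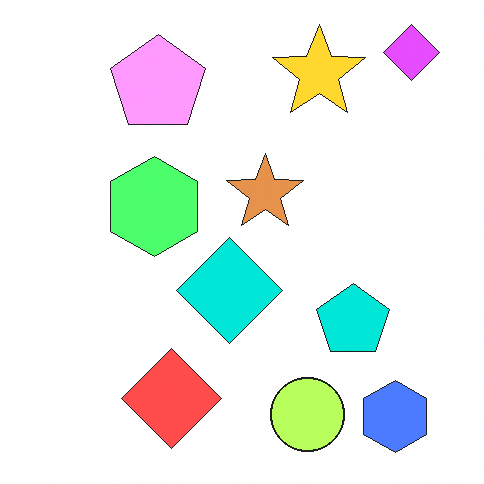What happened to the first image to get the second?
The second image is the first substantially brightened.

Every pixel — background and shapes alike — is uniformly brightened.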